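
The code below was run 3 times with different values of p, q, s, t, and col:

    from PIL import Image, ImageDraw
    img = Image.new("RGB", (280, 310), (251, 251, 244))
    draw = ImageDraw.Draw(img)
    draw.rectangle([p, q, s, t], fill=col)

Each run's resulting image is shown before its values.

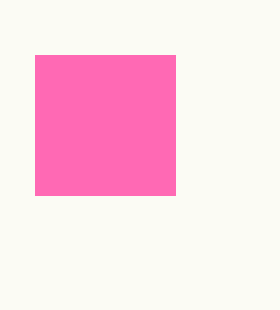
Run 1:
p = 35; q = 55; s = 175; t = 195; col = 'hotpink'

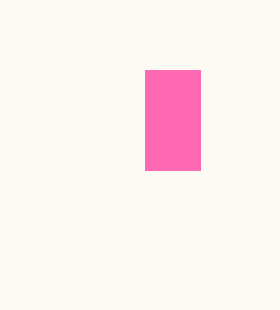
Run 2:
p = 145, q = 70, s = 200, t = 170, col = 'hotpink'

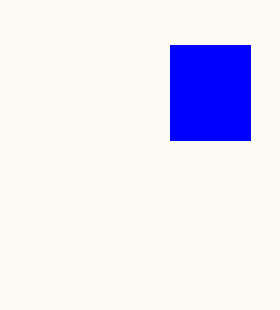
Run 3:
p = 170, q = 45, s = 250, t = 140, col = 'blue'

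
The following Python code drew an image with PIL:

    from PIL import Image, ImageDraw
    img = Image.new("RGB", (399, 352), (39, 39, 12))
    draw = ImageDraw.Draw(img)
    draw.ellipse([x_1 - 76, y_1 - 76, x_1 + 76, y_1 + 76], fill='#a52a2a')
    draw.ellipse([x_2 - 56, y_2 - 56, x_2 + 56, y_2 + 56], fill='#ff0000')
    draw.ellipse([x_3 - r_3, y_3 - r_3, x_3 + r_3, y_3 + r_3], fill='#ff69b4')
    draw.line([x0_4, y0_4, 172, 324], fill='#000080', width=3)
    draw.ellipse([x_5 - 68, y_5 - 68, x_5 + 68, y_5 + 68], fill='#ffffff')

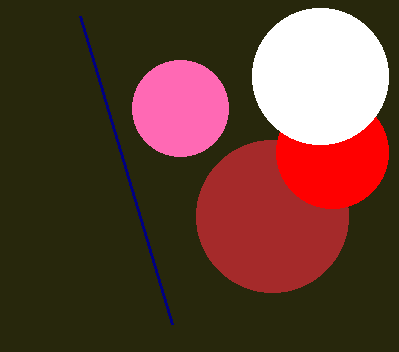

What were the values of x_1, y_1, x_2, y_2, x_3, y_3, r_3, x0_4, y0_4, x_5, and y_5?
x_1 = 272
y_1 = 216
x_2 = 332
y_2 = 152
x_3 = 180
y_3 = 108
r_3 = 48
x0_4 = 80
y0_4 = 16
x_5 = 320
y_5 = 76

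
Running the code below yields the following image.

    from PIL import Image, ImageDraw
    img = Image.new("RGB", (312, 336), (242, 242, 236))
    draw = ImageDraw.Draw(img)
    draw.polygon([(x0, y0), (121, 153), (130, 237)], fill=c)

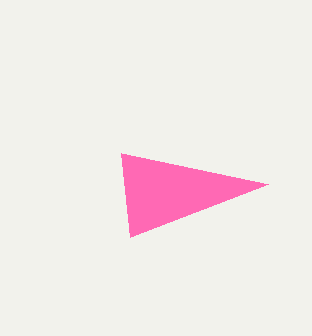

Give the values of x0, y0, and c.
x0 = 268; y0 = 184; c = 'hotpink'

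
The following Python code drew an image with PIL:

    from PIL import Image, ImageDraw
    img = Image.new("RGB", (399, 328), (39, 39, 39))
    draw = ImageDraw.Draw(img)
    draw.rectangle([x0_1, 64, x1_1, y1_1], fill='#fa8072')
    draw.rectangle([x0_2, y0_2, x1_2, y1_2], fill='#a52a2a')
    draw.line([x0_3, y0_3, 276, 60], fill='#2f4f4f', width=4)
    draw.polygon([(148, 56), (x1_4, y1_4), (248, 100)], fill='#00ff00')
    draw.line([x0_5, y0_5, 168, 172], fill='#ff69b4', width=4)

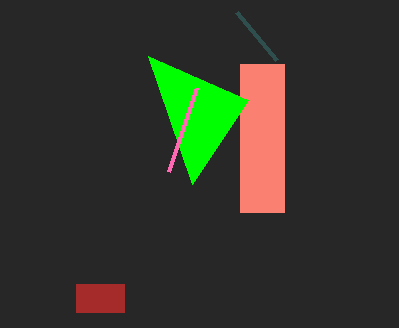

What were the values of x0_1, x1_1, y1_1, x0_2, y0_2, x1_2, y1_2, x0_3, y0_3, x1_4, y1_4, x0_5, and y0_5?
x0_1 = 240
x1_1 = 284
y1_1 = 212
x0_2 = 76
y0_2 = 284
x1_2 = 124
y1_2 = 312
x0_3 = 236
y0_3 = 12
x1_4 = 192
y1_4 = 184
x0_5 = 196
y0_5 = 88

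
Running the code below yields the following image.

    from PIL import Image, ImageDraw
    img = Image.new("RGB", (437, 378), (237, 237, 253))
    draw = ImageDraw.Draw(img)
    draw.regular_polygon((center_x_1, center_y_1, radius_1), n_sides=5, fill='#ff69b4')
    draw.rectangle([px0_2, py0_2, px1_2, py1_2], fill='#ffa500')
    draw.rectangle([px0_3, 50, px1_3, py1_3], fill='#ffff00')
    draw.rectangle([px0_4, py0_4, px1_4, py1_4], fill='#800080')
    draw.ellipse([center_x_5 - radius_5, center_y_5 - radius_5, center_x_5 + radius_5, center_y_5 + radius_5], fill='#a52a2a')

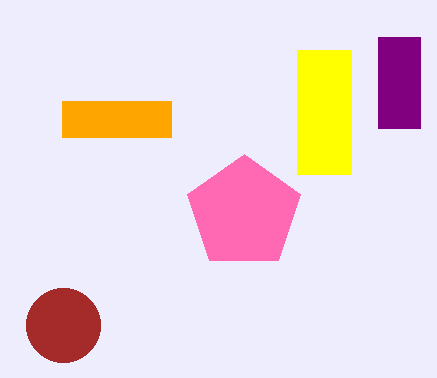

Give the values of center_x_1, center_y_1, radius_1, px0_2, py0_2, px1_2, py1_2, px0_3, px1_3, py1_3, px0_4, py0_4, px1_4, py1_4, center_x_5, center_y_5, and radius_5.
center_x_1 = 244
center_y_1 = 213
radius_1 = 59
px0_2 = 62
py0_2 = 101
px1_2 = 171
py1_2 = 137
px0_3 = 297
px1_3 = 351
py1_3 = 174
px0_4 = 378
py0_4 = 37
px1_4 = 420
py1_4 = 128
center_x_5 = 63
center_y_5 = 325
radius_5 = 37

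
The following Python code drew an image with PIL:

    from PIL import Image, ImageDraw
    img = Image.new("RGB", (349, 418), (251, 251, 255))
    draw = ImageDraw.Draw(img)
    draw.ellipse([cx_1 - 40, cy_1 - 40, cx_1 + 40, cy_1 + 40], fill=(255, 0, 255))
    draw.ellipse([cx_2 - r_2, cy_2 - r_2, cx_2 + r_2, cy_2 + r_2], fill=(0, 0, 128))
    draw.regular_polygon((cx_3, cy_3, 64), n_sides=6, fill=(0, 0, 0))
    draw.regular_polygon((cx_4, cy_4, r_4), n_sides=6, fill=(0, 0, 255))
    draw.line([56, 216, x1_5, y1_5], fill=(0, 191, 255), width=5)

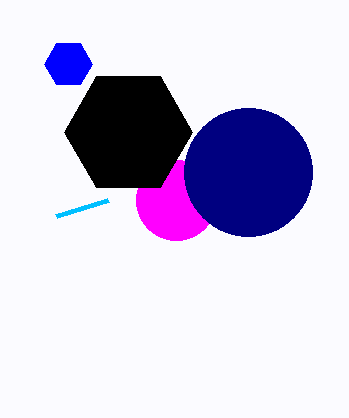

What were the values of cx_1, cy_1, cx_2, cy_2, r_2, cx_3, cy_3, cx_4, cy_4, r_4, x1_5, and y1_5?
cx_1 = 176, cy_1 = 200, cx_2 = 248, cy_2 = 172, r_2 = 64, cx_3 = 128, cy_3 = 132, cx_4 = 68, cy_4 = 64, r_4 = 24, x1_5 = 108, y1_5 = 200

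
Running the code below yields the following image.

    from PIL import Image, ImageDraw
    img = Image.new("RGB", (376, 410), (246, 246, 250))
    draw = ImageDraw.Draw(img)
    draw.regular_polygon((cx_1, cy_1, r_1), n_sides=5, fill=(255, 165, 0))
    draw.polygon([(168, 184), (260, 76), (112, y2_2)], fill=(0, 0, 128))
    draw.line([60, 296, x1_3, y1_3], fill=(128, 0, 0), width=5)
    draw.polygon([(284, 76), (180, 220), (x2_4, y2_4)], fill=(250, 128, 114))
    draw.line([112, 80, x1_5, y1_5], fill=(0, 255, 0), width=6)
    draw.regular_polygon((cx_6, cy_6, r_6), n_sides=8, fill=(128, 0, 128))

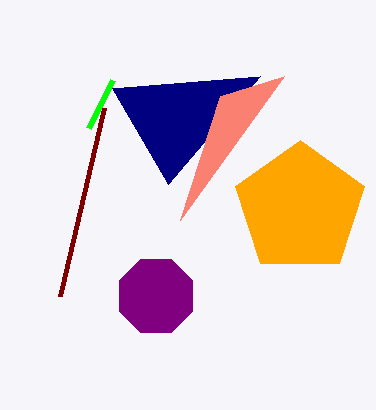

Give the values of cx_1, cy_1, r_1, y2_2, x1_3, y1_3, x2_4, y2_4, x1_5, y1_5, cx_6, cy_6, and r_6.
cx_1 = 300
cy_1 = 208
r_1 = 68
y2_2 = 88
x1_3 = 104
y1_3 = 108
x2_4 = 220
y2_4 = 96
x1_5 = 88
y1_5 = 128
cx_6 = 156
cy_6 = 296
r_6 = 40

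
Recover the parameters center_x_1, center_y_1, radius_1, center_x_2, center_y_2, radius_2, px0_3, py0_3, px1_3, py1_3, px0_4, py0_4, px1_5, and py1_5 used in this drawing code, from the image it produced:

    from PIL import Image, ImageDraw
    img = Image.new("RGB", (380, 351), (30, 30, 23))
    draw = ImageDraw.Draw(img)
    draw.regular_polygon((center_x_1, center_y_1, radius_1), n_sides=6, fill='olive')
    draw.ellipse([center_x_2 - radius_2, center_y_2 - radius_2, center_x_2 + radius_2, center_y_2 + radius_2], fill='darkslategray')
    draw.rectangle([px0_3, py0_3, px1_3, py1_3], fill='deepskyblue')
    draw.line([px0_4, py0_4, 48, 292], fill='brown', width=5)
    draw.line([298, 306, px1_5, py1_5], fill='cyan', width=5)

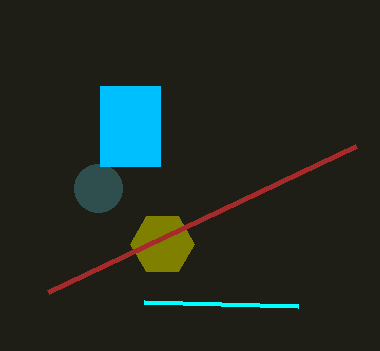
center_x_1 = 162
center_y_1 = 244
radius_1 = 32
center_x_2 = 98
center_y_2 = 188
radius_2 = 24
px0_3 = 100
py0_3 = 86
px1_3 = 160
py1_3 = 166
px0_4 = 356
py0_4 = 146
px1_5 = 144
py1_5 = 302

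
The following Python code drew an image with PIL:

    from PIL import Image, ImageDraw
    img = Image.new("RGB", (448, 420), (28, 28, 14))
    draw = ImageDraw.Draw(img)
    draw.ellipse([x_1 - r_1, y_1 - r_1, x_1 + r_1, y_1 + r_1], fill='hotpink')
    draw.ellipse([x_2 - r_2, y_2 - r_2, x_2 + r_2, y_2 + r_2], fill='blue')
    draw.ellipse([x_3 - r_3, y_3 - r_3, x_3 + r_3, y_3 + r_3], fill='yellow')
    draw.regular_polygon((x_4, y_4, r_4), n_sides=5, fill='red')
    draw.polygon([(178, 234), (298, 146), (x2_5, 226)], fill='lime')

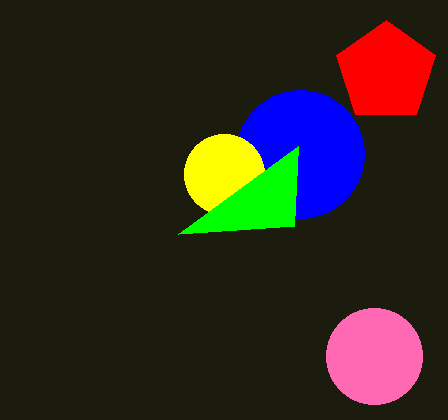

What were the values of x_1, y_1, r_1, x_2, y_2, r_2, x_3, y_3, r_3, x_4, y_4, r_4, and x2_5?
x_1 = 374, y_1 = 356, r_1 = 48, x_2 = 300, y_2 = 154, r_2 = 64, x_3 = 224, y_3 = 174, r_3 = 40, x_4 = 386, y_4 = 72, r_4 = 52, x2_5 = 294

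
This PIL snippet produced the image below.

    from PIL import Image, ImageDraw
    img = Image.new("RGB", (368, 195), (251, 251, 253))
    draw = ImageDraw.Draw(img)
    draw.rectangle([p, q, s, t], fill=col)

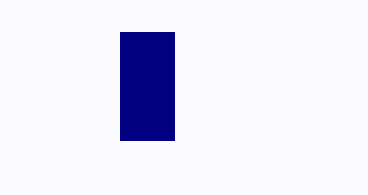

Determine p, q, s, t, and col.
p = 120
q = 32
s = 174
t = 140
col = 'navy'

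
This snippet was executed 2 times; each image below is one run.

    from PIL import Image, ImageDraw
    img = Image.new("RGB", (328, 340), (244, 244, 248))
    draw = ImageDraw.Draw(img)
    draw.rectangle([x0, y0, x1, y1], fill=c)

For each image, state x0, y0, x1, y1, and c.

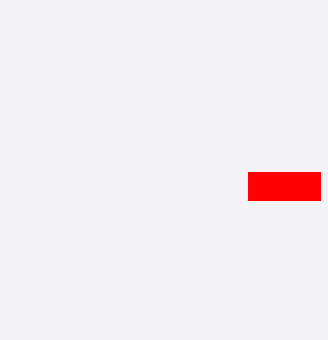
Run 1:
x0 = 248; y0 = 172; x1 = 320; y1 = 200; c = 'red'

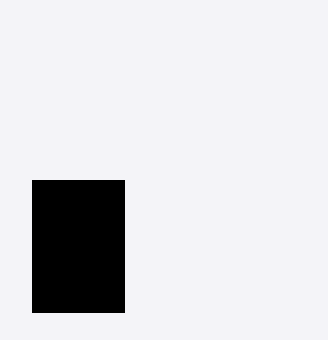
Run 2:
x0 = 32; y0 = 180; x1 = 124; y1 = 312; c = 'black'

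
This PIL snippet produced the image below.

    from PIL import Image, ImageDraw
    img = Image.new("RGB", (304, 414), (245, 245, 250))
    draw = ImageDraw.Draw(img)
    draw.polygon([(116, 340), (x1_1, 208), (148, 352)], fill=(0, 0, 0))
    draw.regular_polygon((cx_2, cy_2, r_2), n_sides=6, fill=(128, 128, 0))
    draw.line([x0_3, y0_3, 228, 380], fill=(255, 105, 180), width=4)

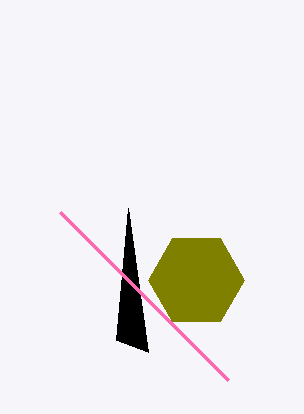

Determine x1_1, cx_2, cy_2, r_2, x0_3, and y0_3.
x1_1 = 128
cx_2 = 196
cy_2 = 280
r_2 = 48
x0_3 = 60
y0_3 = 212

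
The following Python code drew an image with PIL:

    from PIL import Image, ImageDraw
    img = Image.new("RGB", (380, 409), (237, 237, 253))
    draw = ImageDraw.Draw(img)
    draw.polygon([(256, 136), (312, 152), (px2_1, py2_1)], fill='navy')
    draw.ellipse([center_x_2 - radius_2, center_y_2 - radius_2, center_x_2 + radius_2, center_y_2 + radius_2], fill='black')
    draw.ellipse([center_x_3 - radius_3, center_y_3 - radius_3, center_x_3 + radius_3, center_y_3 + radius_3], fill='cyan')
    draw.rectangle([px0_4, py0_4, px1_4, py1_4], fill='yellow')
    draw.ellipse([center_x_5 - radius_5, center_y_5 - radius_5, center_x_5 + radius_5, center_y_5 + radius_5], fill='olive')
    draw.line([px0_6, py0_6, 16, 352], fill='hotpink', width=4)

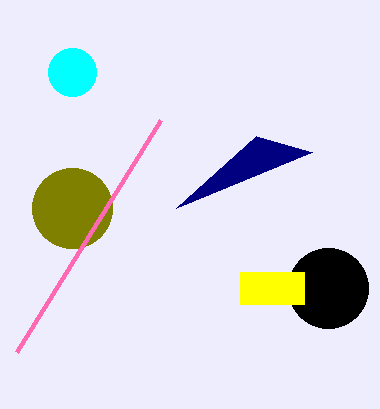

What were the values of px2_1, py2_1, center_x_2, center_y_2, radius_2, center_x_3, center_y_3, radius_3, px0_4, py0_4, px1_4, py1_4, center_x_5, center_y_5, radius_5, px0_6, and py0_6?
px2_1 = 176
py2_1 = 208
center_x_2 = 328
center_y_2 = 288
radius_2 = 40
center_x_3 = 72
center_y_3 = 72
radius_3 = 24
px0_4 = 240
py0_4 = 272
px1_4 = 304
py1_4 = 304
center_x_5 = 72
center_y_5 = 208
radius_5 = 40
px0_6 = 160
py0_6 = 120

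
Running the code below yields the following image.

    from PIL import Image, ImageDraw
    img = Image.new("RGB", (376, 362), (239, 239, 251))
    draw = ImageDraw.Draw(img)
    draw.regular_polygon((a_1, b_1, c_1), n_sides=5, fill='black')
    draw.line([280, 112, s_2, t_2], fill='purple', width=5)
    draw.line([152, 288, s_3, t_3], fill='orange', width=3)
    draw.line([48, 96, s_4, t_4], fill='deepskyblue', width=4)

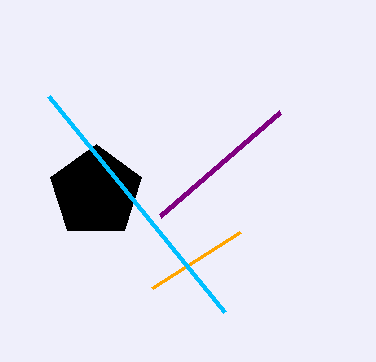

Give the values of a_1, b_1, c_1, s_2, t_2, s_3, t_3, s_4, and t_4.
a_1 = 96; b_1 = 192; c_1 = 48; s_2 = 160; t_2 = 216; s_3 = 240; t_3 = 232; s_4 = 224; t_4 = 312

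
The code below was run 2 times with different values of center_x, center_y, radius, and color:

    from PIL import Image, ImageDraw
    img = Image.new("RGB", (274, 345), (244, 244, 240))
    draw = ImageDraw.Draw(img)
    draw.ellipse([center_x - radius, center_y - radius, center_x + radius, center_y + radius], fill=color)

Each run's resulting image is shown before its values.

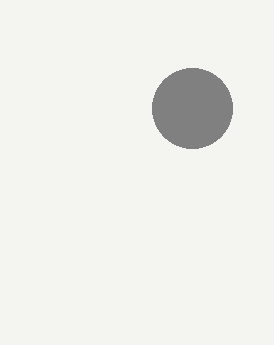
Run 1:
center_x = 192; center_y = 108; radius = 40; color = 'gray'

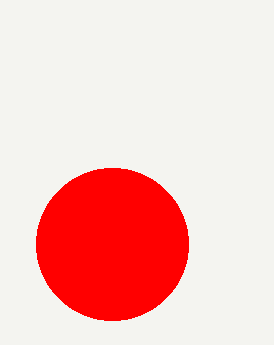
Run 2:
center_x = 112
center_y = 244
radius = 76
color = 'red'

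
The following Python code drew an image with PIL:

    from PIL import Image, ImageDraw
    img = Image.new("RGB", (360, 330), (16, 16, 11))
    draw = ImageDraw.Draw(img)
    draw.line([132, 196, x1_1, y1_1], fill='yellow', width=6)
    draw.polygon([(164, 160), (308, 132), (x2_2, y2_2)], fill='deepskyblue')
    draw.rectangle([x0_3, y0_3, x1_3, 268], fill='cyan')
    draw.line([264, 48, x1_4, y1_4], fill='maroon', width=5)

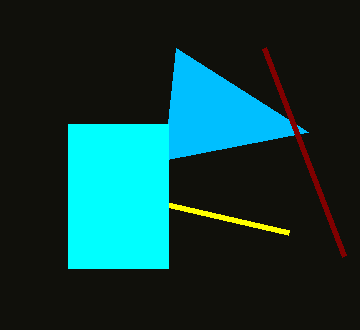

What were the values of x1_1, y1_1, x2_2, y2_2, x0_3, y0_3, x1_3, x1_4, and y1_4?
x1_1 = 288
y1_1 = 232
x2_2 = 176
y2_2 = 48
x0_3 = 68
y0_3 = 124
x1_3 = 168
x1_4 = 344
y1_4 = 256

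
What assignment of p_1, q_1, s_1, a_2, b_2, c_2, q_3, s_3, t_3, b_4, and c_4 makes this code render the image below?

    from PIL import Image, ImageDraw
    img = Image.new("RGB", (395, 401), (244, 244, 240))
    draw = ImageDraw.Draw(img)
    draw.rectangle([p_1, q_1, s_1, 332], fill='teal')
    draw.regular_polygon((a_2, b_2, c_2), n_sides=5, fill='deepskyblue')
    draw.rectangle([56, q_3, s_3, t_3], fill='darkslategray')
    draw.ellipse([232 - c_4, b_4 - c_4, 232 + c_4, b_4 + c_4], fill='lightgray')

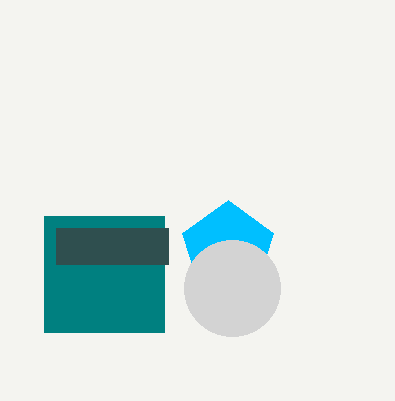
p_1 = 44, q_1 = 216, s_1 = 164, a_2 = 228, b_2 = 248, c_2 = 48, q_3 = 228, s_3 = 168, t_3 = 264, b_4 = 288, c_4 = 48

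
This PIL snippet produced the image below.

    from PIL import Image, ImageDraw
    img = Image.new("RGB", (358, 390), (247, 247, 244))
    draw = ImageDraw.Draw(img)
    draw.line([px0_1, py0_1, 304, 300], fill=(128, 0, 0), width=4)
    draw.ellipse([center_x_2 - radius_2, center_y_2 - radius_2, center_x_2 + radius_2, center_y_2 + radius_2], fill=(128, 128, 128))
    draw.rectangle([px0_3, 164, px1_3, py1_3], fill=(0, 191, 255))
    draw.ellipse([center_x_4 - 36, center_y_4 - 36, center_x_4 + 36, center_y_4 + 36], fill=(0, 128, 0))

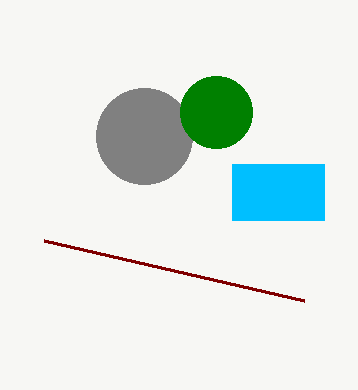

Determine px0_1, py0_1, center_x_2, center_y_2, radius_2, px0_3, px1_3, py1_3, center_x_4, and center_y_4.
px0_1 = 44, py0_1 = 240, center_x_2 = 144, center_y_2 = 136, radius_2 = 48, px0_3 = 232, px1_3 = 324, py1_3 = 220, center_x_4 = 216, center_y_4 = 112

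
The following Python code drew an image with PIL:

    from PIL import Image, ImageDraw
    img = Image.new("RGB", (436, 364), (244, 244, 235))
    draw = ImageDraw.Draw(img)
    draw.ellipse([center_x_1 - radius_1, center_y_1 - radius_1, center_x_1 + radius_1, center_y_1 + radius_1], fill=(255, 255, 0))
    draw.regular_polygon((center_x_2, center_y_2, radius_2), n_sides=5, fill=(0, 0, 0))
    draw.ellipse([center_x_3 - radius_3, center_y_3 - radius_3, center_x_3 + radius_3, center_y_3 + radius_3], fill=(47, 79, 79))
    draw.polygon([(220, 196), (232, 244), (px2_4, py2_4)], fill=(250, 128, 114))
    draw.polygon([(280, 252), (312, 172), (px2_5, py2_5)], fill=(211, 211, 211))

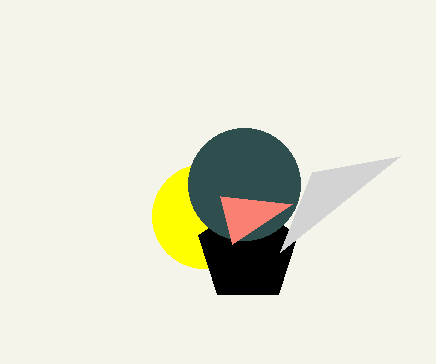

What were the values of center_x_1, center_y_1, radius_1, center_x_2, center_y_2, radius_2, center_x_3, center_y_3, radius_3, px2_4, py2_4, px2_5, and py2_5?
center_x_1 = 204; center_y_1 = 216; radius_1 = 52; center_x_2 = 248; center_y_2 = 252; radius_2 = 52; center_x_3 = 244; center_y_3 = 184; radius_3 = 56; px2_4 = 292; py2_4 = 204; px2_5 = 400; py2_5 = 156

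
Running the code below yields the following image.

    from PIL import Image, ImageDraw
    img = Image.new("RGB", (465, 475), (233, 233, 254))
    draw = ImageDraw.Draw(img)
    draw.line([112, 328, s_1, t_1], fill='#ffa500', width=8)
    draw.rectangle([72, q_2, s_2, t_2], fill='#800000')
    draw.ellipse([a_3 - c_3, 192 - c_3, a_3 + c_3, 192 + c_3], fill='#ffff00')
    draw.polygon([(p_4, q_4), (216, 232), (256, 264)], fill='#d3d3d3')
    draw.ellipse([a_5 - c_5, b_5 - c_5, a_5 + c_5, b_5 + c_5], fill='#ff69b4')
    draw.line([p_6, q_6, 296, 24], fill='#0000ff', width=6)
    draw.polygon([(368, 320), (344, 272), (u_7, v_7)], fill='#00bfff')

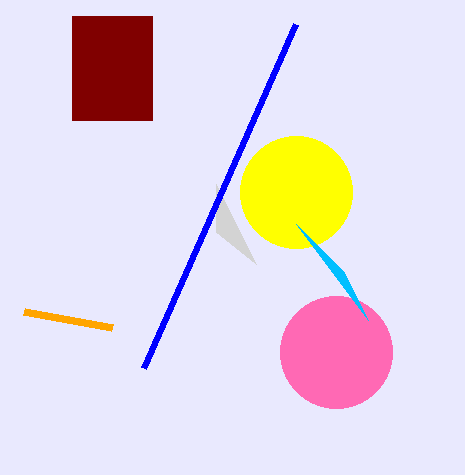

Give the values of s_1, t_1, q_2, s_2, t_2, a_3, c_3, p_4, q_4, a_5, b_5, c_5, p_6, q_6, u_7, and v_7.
s_1 = 24; t_1 = 312; q_2 = 16; s_2 = 152; t_2 = 120; a_3 = 296; c_3 = 56; p_4 = 216; q_4 = 184; a_5 = 336; b_5 = 352; c_5 = 56; p_6 = 144; q_6 = 368; u_7 = 296; v_7 = 224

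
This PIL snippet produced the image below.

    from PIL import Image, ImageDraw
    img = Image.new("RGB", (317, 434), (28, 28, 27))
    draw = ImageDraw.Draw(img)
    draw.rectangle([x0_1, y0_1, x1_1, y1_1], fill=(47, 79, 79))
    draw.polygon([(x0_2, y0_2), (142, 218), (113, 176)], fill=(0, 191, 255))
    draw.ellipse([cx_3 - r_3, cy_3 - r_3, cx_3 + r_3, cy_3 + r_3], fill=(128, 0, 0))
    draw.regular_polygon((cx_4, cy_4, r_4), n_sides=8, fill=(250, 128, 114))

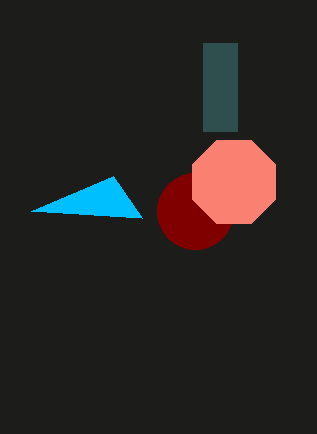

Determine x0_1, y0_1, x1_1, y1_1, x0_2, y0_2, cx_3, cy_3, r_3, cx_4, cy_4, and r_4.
x0_1 = 203; y0_1 = 43; x1_1 = 237; y1_1 = 131; x0_2 = 31; y0_2 = 211; cx_3 = 195; cy_3 = 211; r_3 = 38; cx_4 = 234; cy_4 = 182; r_4 = 45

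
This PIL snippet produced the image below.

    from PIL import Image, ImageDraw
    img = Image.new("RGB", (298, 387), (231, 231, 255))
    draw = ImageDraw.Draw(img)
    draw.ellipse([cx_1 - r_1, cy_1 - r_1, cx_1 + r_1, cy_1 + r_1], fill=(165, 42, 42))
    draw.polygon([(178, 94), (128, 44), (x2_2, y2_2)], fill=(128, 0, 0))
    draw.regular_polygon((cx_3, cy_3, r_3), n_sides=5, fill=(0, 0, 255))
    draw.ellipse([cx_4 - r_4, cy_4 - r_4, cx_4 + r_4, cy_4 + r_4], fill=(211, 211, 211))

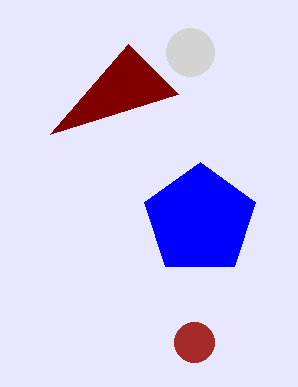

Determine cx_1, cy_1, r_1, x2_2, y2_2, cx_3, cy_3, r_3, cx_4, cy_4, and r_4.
cx_1 = 194, cy_1 = 342, r_1 = 20, x2_2 = 50, y2_2 = 134, cx_3 = 200, cy_3 = 220, r_3 = 58, cx_4 = 190, cy_4 = 52, r_4 = 24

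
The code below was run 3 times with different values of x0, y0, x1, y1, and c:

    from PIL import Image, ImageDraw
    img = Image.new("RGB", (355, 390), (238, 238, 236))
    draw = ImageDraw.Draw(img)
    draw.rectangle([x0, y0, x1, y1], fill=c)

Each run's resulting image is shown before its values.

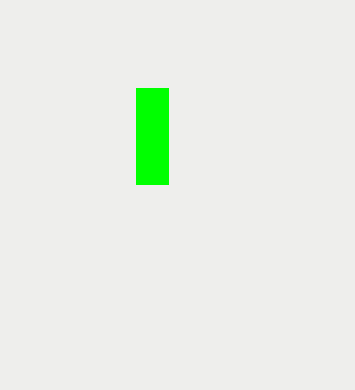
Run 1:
x0 = 136; y0 = 88; x1 = 168; y1 = 184; c = 'lime'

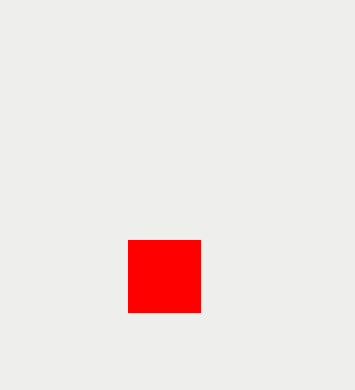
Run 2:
x0 = 128, y0 = 240, x1 = 200, y1 = 312, c = 'red'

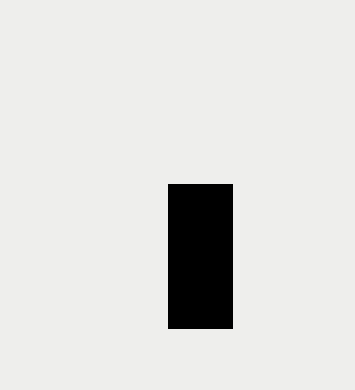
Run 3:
x0 = 168, y0 = 184, x1 = 232, y1 = 328, c = 'black'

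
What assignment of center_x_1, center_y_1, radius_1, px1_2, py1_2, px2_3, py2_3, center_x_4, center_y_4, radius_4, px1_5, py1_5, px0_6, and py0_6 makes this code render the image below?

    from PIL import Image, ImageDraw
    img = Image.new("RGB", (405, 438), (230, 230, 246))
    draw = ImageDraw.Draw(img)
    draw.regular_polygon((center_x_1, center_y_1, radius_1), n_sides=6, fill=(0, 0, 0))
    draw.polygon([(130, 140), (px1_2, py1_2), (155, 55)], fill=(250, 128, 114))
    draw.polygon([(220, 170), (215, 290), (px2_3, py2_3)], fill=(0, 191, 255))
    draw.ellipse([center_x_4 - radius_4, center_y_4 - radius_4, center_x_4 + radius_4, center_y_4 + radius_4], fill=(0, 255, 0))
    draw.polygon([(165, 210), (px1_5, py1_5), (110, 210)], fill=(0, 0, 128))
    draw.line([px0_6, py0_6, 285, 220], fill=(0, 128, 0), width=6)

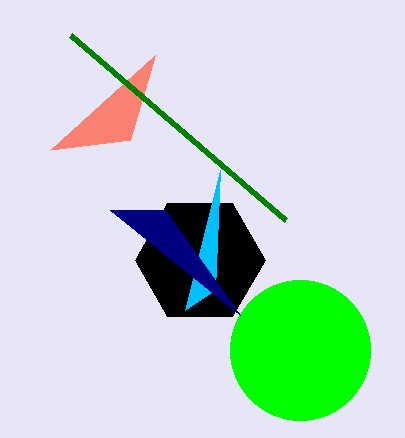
center_x_1 = 200, center_y_1 = 260, radius_1 = 65, px1_2 = 50, py1_2 = 150, px2_3 = 185, py2_3 = 310, center_x_4 = 300, center_y_4 = 350, radius_4 = 70, px1_5 = 240, py1_5 = 315, px0_6 = 70, py0_6 = 35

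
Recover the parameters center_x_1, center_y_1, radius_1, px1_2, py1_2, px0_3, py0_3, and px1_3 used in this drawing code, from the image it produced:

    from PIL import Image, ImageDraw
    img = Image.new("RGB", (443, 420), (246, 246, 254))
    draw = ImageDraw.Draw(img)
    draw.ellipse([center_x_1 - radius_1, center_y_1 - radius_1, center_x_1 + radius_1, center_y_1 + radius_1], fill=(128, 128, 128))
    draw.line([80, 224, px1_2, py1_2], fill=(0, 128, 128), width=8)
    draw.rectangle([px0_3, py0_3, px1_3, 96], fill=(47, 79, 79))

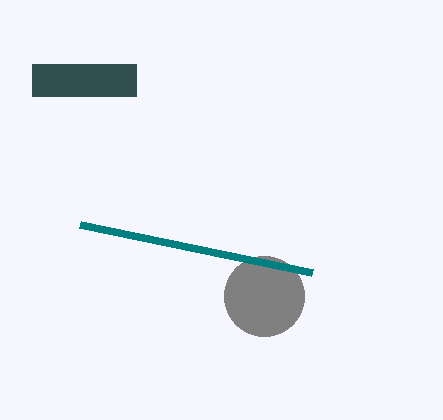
center_x_1 = 264; center_y_1 = 296; radius_1 = 40; px1_2 = 312; py1_2 = 272; px0_3 = 32; py0_3 = 64; px1_3 = 136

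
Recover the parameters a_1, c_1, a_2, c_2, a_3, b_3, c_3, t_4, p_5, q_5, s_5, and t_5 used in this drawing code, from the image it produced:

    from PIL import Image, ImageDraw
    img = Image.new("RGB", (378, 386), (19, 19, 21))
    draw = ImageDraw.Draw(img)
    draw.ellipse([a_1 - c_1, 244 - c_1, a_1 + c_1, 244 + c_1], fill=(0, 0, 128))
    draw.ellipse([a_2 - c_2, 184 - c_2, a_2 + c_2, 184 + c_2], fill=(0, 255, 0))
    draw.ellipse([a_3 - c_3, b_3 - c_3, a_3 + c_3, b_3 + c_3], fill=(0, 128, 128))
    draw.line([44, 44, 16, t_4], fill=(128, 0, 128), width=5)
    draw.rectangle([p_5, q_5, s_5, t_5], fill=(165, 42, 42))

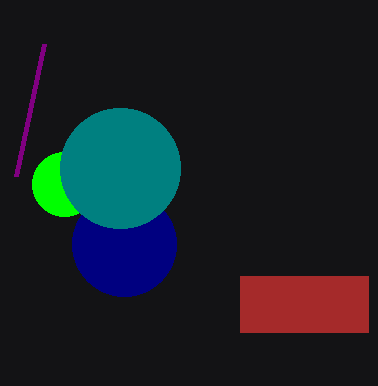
a_1 = 124, c_1 = 52, a_2 = 64, c_2 = 32, a_3 = 120, b_3 = 168, c_3 = 60, t_4 = 176, p_5 = 240, q_5 = 276, s_5 = 368, t_5 = 332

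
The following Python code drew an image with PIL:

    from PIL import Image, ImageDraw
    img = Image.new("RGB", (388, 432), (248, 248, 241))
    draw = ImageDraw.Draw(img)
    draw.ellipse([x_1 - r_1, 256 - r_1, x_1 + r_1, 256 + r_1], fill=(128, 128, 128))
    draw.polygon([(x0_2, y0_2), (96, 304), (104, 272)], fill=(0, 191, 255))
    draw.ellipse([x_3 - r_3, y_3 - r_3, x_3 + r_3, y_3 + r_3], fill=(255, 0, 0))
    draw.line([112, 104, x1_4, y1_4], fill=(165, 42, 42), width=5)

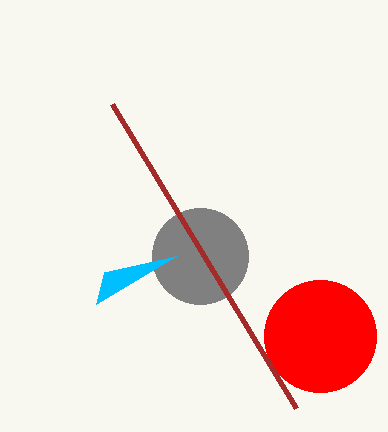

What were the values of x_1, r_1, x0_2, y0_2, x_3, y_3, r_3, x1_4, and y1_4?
x_1 = 200; r_1 = 48; x0_2 = 176; y0_2 = 256; x_3 = 320; y_3 = 336; r_3 = 56; x1_4 = 296; y1_4 = 408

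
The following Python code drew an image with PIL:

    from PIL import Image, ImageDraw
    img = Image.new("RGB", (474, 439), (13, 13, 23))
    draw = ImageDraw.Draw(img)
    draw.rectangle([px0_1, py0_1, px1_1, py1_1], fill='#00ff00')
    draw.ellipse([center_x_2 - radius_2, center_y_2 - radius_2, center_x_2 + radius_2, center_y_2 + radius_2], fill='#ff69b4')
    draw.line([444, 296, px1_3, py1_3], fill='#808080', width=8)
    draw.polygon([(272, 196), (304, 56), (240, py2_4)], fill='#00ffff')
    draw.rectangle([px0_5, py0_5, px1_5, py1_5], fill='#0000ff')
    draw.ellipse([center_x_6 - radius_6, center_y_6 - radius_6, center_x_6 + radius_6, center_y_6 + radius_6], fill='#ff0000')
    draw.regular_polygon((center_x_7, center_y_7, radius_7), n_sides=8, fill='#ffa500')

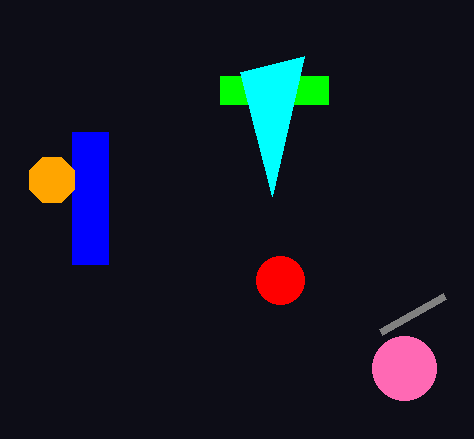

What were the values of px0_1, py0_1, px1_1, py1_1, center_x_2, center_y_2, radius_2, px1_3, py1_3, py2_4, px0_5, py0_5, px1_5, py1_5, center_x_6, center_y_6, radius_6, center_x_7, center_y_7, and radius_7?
px0_1 = 220
py0_1 = 76
px1_1 = 328
py1_1 = 104
center_x_2 = 404
center_y_2 = 368
radius_2 = 32
px1_3 = 380
py1_3 = 332
py2_4 = 72
px0_5 = 72
py0_5 = 132
px1_5 = 108
py1_5 = 264
center_x_6 = 280
center_y_6 = 280
radius_6 = 24
center_x_7 = 52
center_y_7 = 180
radius_7 = 24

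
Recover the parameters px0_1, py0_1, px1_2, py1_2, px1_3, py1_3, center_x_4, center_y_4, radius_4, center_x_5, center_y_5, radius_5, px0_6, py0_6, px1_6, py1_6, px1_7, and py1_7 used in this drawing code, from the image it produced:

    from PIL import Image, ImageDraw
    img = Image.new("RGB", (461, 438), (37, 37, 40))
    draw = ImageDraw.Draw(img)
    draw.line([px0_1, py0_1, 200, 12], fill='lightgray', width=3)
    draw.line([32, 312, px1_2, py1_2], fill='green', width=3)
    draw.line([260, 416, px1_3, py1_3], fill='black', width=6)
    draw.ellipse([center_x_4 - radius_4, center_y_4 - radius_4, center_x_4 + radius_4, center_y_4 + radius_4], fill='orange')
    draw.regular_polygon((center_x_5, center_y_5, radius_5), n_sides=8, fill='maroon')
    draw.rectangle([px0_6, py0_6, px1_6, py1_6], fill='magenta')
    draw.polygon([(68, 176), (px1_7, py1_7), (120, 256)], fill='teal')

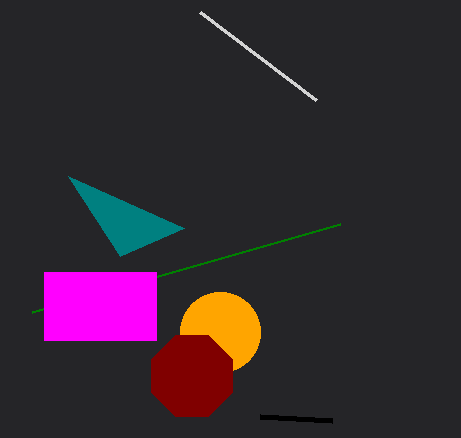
px0_1 = 316; py0_1 = 100; px1_2 = 340; py1_2 = 224; px1_3 = 332; py1_3 = 420; center_x_4 = 220; center_y_4 = 332; radius_4 = 40; center_x_5 = 192; center_y_5 = 376; radius_5 = 44; px0_6 = 44; py0_6 = 272; px1_6 = 156; py1_6 = 340; px1_7 = 184; py1_7 = 228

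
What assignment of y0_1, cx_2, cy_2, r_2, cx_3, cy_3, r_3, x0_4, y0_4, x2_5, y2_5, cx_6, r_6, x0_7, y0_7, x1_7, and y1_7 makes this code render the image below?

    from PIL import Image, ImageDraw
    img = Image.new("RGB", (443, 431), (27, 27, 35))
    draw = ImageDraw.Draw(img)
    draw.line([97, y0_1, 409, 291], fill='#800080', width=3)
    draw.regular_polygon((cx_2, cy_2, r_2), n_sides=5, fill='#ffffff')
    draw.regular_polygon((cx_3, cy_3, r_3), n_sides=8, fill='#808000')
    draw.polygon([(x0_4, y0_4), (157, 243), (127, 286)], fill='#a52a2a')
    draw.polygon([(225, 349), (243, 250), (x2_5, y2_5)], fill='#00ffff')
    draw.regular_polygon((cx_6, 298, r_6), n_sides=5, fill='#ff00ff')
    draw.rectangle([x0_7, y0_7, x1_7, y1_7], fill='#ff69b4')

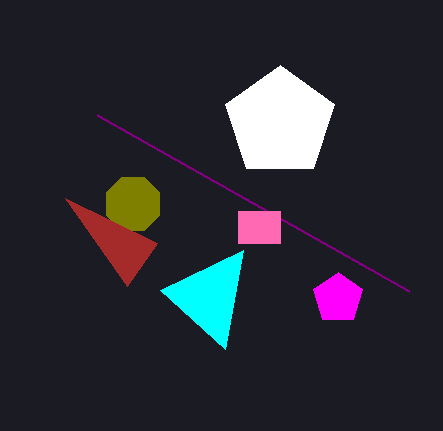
y0_1 = 115, cx_2 = 280, cy_2 = 122, r_2 = 57, cx_3 = 133, cy_3 = 204, r_3 = 29, x0_4 = 65, y0_4 = 198, x2_5 = 160, y2_5 = 290, cx_6 = 338, r_6 = 26, x0_7 = 238, y0_7 = 211, x1_7 = 280, y1_7 = 243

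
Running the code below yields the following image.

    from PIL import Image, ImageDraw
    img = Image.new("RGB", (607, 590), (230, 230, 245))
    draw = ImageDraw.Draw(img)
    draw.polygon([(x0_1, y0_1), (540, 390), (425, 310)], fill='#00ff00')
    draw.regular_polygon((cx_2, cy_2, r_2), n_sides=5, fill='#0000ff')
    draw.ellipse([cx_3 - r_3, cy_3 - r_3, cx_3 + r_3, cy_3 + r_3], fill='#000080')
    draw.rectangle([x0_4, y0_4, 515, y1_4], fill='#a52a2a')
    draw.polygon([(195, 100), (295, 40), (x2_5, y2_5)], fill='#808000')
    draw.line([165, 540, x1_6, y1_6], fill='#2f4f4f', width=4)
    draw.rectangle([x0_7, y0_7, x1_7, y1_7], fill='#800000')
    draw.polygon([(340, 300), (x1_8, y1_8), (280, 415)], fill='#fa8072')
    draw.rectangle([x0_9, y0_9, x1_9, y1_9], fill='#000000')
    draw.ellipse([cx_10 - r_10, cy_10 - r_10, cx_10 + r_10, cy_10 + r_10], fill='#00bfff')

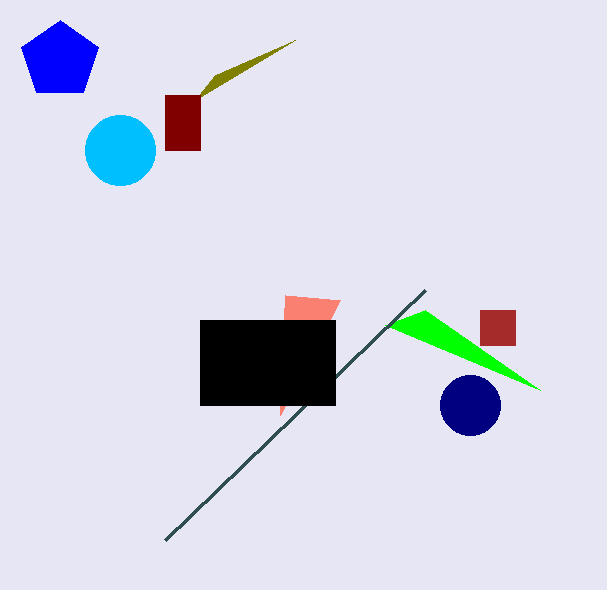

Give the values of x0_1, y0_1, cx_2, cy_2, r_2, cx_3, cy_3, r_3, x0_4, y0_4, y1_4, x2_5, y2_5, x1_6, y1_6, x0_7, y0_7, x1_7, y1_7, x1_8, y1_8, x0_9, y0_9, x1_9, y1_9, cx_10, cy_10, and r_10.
x0_1 = 385, y0_1 = 325, cx_2 = 60, cy_2 = 60, r_2 = 40, cx_3 = 470, cy_3 = 405, r_3 = 30, x0_4 = 480, y0_4 = 310, y1_4 = 345, x2_5 = 215, y2_5 = 75, x1_6 = 425, y1_6 = 290, x0_7 = 165, y0_7 = 95, x1_7 = 200, y1_7 = 150, x1_8 = 285, y1_8 = 295, x0_9 = 200, y0_9 = 320, x1_9 = 335, y1_9 = 405, cx_10 = 120, cy_10 = 150, r_10 = 35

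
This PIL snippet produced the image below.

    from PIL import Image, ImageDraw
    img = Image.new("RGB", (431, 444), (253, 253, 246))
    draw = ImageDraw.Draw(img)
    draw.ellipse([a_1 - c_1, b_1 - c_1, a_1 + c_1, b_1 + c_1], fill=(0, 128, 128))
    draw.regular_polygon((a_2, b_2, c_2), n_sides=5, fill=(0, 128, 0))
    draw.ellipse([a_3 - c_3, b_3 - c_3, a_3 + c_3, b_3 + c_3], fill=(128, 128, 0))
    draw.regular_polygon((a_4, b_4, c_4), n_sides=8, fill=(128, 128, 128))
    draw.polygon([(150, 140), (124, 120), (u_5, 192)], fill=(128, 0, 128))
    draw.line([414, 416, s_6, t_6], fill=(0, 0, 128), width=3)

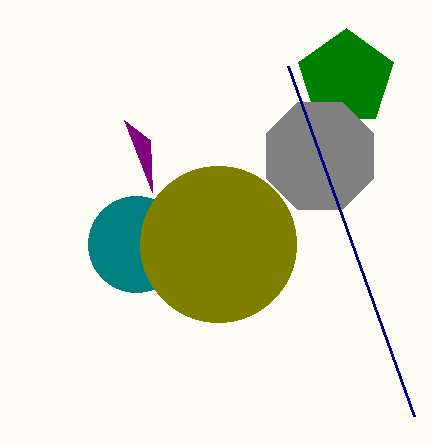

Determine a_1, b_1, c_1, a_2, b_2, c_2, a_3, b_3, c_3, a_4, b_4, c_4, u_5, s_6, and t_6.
a_1 = 136; b_1 = 244; c_1 = 48; a_2 = 346; b_2 = 78; c_2 = 50; a_3 = 218; b_3 = 244; c_3 = 78; a_4 = 320; b_4 = 156; c_4 = 58; u_5 = 152; s_6 = 288; t_6 = 66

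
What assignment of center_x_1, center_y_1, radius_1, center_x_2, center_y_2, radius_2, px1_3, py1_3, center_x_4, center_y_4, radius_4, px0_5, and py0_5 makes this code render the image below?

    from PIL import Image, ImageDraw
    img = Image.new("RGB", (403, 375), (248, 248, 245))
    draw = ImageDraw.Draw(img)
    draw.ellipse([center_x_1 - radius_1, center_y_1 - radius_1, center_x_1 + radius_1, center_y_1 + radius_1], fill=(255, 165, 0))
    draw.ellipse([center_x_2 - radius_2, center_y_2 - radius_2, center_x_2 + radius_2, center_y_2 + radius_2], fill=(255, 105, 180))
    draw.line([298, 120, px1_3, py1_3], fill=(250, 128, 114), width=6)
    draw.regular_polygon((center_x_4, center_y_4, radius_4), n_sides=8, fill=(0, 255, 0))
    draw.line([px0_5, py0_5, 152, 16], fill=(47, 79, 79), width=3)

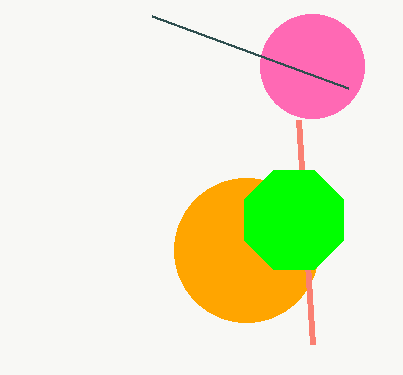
center_x_1 = 246
center_y_1 = 250
radius_1 = 72
center_x_2 = 312
center_y_2 = 66
radius_2 = 52
px1_3 = 312
py1_3 = 344
center_x_4 = 294
center_y_4 = 220
radius_4 = 54
px0_5 = 348
py0_5 = 88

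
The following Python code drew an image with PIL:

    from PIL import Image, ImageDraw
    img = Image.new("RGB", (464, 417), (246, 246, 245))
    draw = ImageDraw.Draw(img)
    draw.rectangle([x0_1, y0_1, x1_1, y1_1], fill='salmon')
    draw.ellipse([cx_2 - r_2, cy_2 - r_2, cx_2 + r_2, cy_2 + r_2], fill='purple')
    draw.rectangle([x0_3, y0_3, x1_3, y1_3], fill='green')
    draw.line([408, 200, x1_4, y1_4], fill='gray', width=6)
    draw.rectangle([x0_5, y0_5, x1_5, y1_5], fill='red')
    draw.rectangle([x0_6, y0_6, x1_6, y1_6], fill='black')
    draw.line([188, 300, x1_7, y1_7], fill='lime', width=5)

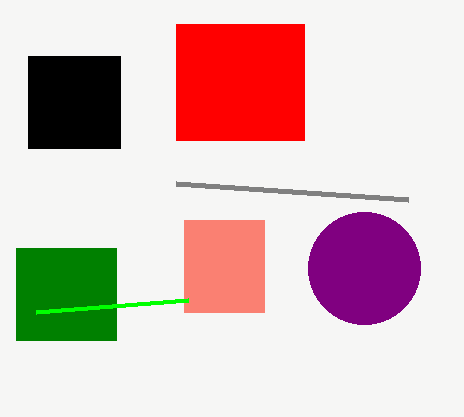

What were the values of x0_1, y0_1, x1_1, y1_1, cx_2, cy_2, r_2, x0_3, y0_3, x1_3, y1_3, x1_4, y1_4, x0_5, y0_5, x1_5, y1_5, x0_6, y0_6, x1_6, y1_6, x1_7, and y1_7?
x0_1 = 184, y0_1 = 220, x1_1 = 264, y1_1 = 312, cx_2 = 364, cy_2 = 268, r_2 = 56, x0_3 = 16, y0_3 = 248, x1_3 = 116, y1_3 = 340, x1_4 = 176, y1_4 = 184, x0_5 = 176, y0_5 = 24, x1_5 = 304, y1_5 = 140, x0_6 = 28, y0_6 = 56, x1_6 = 120, y1_6 = 148, x1_7 = 36, y1_7 = 312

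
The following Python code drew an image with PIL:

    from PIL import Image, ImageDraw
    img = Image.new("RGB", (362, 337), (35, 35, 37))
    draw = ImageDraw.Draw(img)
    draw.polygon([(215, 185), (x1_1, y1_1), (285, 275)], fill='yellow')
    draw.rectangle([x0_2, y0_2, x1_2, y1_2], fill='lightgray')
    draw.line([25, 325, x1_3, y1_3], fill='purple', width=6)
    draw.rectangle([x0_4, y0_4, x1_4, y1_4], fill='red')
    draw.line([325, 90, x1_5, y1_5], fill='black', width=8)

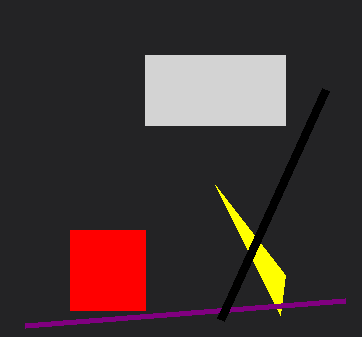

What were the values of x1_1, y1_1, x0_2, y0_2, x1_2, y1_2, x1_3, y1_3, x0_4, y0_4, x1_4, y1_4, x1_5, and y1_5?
x1_1 = 280, y1_1 = 315, x0_2 = 145, y0_2 = 55, x1_2 = 285, y1_2 = 125, x1_3 = 345, y1_3 = 300, x0_4 = 70, y0_4 = 230, x1_4 = 145, y1_4 = 310, x1_5 = 220, y1_5 = 320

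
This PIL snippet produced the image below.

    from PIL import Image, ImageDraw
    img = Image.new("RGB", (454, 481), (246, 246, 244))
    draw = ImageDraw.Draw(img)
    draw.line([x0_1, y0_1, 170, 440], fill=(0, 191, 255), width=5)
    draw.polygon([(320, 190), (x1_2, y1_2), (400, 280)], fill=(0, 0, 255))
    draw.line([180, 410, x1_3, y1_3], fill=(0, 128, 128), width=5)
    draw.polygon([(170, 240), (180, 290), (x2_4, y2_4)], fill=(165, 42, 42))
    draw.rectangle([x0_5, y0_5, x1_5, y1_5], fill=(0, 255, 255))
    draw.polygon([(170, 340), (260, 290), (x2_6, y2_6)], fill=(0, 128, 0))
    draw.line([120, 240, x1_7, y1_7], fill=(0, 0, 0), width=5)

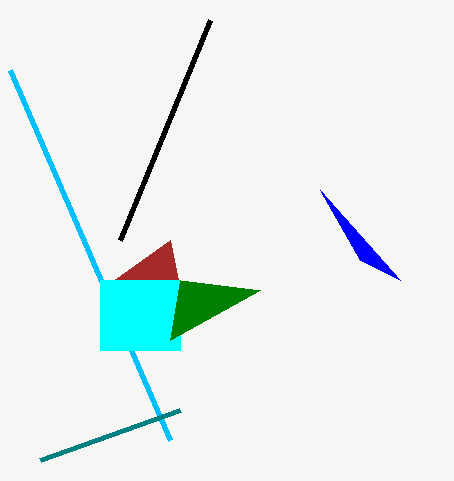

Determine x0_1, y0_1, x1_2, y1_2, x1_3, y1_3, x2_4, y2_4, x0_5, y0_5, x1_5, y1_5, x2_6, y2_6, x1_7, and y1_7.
x0_1 = 10, y0_1 = 70, x1_2 = 360, y1_2 = 260, x1_3 = 40, y1_3 = 460, x2_4 = 100, y2_4 = 290, x0_5 = 100, y0_5 = 280, x1_5 = 180, y1_5 = 350, x2_6 = 180, y2_6 = 280, x1_7 = 210, y1_7 = 20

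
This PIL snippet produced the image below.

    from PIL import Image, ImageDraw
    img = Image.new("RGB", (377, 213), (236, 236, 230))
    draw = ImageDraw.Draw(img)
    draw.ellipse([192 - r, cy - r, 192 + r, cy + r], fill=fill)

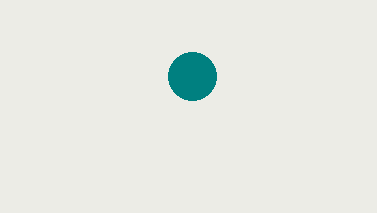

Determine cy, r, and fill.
cy = 76; r = 24; fill = 'teal'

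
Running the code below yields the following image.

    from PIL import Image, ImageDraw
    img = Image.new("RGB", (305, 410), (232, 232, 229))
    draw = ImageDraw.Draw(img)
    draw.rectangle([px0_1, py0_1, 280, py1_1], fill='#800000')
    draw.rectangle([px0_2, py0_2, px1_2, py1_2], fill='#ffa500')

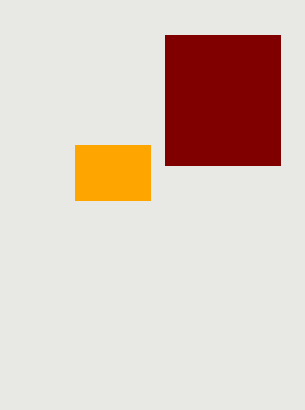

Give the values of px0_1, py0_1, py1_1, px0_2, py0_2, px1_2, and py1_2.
px0_1 = 165
py0_1 = 35
py1_1 = 165
px0_2 = 75
py0_2 = 145
px1_2 = 150
py1_2 = 200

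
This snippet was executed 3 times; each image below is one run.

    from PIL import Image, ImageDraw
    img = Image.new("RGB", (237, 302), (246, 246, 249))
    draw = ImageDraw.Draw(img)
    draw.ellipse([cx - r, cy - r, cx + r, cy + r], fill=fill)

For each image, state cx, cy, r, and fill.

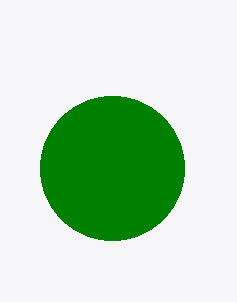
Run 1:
cx = 112; cy = 168; r = 72; fill = 'green'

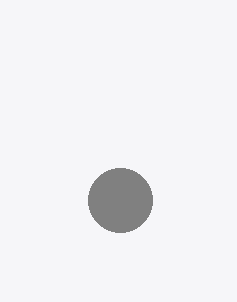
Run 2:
cx = 120; cy = 200; r = 32; fill = 'gray'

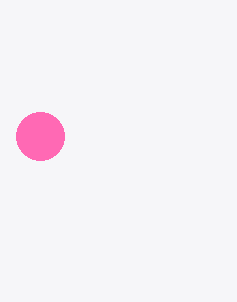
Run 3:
cx = 40; cy = 136; r = 24; fill = 'hotpink'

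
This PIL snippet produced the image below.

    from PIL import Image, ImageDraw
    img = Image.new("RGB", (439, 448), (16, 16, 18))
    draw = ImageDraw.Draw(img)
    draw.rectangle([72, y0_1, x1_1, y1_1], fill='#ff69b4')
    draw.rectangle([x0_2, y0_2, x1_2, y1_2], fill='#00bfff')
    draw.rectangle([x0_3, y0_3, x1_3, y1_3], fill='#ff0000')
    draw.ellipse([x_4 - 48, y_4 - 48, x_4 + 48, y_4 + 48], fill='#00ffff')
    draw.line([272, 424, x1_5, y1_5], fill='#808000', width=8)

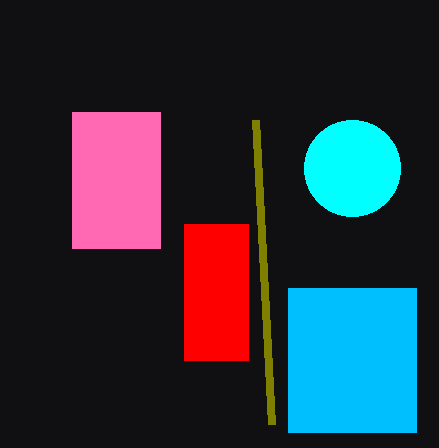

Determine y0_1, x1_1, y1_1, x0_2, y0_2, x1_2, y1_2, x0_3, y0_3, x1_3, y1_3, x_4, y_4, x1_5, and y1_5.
y0_1 = 112; x1_1 = 160; y1_1 = 248; x0_2 = 288; y0_2 = 288; x1_2 = 416; y1_2 = 432; x0_3 = 184; y0_3 = 224; x1_3 = 248; y1_3 = 360; x_4 = 352; y_4 = 168; x1_5 = 256; y1_5 = 120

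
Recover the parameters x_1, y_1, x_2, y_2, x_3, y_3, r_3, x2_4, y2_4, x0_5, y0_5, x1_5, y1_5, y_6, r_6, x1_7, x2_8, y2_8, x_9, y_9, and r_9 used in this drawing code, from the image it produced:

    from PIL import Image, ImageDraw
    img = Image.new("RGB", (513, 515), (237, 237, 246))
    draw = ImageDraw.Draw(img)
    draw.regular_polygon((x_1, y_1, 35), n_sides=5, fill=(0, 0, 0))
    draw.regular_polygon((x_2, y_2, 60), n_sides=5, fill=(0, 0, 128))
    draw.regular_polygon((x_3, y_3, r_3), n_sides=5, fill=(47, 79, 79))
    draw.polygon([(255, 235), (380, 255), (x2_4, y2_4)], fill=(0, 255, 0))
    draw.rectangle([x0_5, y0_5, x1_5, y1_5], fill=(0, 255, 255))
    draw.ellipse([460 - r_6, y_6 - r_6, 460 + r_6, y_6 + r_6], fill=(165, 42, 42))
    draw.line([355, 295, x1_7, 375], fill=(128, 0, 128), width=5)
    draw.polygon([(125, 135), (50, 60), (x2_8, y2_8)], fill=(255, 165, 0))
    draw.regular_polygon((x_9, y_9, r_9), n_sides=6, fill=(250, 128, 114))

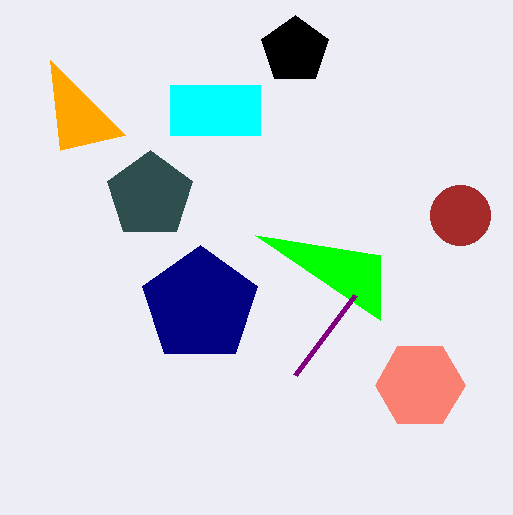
x_1 = 295; y_1 = 50; x_2 = 200; y_2 = 305; x_3 = 150; y_3 = 195; r_3 = 45; x2_4 = 380; y2_4 = 320; x0_5 = 170; y0_5 = 85; x1_5 = 260; y1_5 = 135; y_6 = 215; r_6 = 30; x1_7 = 295; x2_8 = 60; y2_8 = 150; x_9 = 420; y_9 = 385; r_9 = 45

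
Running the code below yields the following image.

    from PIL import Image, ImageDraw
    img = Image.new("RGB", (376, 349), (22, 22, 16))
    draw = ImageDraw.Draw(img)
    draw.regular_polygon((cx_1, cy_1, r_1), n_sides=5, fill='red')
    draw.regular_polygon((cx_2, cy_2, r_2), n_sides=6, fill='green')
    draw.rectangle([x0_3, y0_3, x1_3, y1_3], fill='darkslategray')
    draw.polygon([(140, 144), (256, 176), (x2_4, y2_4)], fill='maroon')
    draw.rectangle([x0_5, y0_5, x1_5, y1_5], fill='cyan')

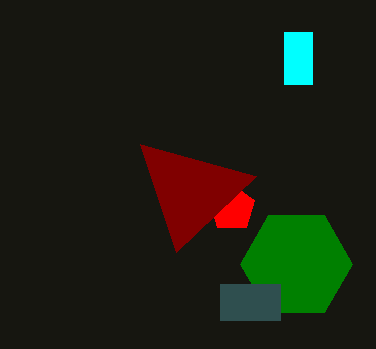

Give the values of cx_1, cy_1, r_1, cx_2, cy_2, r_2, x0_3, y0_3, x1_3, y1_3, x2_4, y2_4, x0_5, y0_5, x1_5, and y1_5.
cx_1 = 232; cy_1 = 208; r_1 = 24; cx_2 = 296; cy_2 = 264; r_2 = 56; x0_3 = 220; y0_3 = 284; x1_3 = 280; y1_3 = 320; x2_4 = 176; y2_4 = 252; x0_5 = 284; y0_5 = 32; x1_5 = 312; y1_5 = 84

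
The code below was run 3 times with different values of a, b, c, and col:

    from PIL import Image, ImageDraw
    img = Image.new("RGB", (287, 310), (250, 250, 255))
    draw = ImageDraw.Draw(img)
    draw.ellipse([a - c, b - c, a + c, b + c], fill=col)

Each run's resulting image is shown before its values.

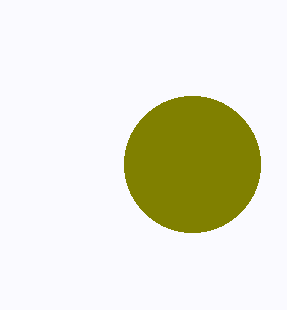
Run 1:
a = 192
b = 164
c = 68
col = 'olive'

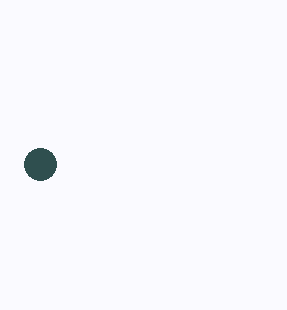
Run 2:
a = 40
b = 164
c = 16
col = 'darkslategray'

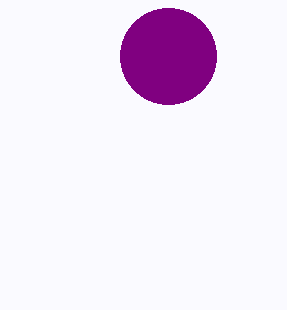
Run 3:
a = 168; b = 56; c = 48; col = 'purple'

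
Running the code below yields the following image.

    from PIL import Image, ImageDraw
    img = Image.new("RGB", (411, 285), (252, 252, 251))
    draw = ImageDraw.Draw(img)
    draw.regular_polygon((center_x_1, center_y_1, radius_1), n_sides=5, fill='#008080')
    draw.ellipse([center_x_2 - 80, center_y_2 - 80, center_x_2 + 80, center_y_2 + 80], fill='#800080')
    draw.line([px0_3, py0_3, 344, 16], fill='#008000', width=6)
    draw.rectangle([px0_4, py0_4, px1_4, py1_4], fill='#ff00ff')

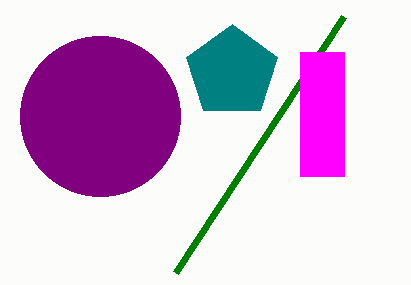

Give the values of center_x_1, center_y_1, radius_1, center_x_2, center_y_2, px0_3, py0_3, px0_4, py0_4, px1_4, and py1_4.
center_x_1 = 232, center_y_1 = 72, radius_1 = 48, center_x_2 = 100, center_y_2 = 116, px0_3 = 176, py0_3 = 272, px0_4 = 300, py0_4 = 52, px1_4 = 344, py1_4 = 176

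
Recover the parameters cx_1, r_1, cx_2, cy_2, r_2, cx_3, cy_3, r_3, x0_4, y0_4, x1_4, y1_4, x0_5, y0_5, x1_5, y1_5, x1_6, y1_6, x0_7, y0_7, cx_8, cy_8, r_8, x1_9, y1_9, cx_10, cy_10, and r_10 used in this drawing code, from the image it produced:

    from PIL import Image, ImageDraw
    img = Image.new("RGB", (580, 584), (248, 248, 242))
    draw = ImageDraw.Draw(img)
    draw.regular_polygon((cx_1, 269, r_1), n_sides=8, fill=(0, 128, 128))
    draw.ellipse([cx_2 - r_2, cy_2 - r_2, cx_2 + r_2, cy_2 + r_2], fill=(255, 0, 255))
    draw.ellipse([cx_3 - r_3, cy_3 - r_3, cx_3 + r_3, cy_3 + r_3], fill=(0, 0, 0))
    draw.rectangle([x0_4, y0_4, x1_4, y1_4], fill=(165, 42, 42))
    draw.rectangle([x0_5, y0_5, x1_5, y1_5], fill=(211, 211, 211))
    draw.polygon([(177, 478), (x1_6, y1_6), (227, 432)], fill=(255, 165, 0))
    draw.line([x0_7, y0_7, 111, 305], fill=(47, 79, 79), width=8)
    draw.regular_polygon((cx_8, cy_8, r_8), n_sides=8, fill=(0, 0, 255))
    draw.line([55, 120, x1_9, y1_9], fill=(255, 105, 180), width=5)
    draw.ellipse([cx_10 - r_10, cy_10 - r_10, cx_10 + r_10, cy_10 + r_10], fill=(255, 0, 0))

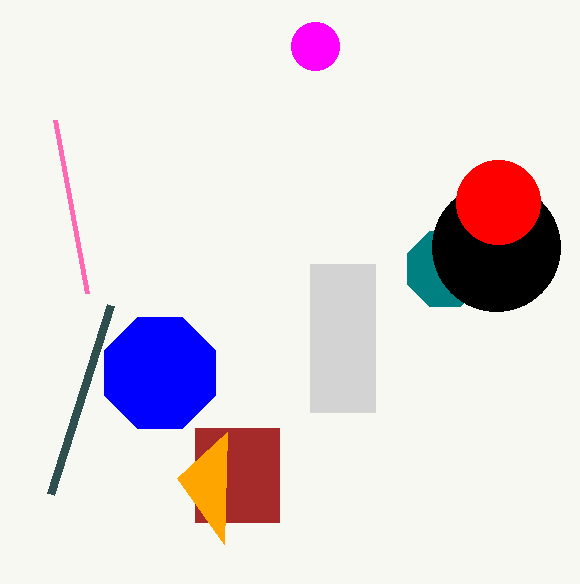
cx_1 = 445, r_1 = 41, cx_2 = 315, cy_2 = 46, r_2 = 24, cx_3 = 496, cy_3 = 247, r_3 = 64, x0_4 = 195, y0_4 = 428, x1_4 = 279, y1_4 = 522, x0_5 = 310, y0_5 = 264, x1_5 = 375, y1_5 = 412, x1_6 = 224, y1_6 = 544, x0_7 = 51, y0_7 = 494, cx_8 = 160, cy_8 = 373, r_8 = 60, x1_9 = 87, y1_9 = 293, cx_10 = 498, cy_10 = 202, r_10 = 42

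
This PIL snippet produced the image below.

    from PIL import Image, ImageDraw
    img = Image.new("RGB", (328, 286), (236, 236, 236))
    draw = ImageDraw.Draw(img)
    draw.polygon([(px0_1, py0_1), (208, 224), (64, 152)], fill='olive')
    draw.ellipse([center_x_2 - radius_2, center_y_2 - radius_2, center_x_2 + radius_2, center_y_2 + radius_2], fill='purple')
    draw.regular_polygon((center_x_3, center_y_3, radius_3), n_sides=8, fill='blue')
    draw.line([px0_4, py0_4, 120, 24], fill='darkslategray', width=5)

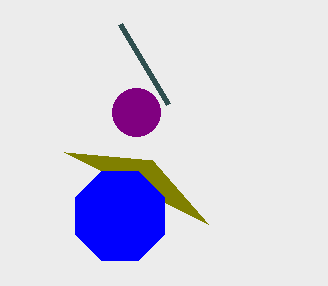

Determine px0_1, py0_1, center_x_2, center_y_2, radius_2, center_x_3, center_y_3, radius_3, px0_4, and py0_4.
px0_1 = 152, py0_1 = 160, center_x_2 = 136, center_y_2 = 112, radius_2 = 24, center_x_3 = 120, center_y_3 = 216, radius_3 = 48, px0_4 = 168, py0_4 = 104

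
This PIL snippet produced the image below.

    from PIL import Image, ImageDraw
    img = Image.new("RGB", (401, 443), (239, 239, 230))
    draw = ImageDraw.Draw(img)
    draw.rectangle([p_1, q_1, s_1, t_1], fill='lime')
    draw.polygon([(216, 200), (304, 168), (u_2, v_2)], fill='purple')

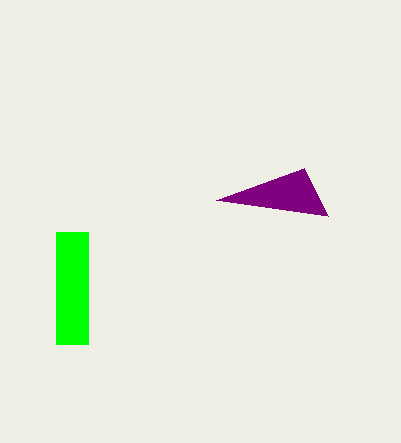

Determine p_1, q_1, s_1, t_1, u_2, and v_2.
p_1 = 56; q_1 = 232; s_1 = 88; t_1 = 344; u_2 = 328; v_2 = 216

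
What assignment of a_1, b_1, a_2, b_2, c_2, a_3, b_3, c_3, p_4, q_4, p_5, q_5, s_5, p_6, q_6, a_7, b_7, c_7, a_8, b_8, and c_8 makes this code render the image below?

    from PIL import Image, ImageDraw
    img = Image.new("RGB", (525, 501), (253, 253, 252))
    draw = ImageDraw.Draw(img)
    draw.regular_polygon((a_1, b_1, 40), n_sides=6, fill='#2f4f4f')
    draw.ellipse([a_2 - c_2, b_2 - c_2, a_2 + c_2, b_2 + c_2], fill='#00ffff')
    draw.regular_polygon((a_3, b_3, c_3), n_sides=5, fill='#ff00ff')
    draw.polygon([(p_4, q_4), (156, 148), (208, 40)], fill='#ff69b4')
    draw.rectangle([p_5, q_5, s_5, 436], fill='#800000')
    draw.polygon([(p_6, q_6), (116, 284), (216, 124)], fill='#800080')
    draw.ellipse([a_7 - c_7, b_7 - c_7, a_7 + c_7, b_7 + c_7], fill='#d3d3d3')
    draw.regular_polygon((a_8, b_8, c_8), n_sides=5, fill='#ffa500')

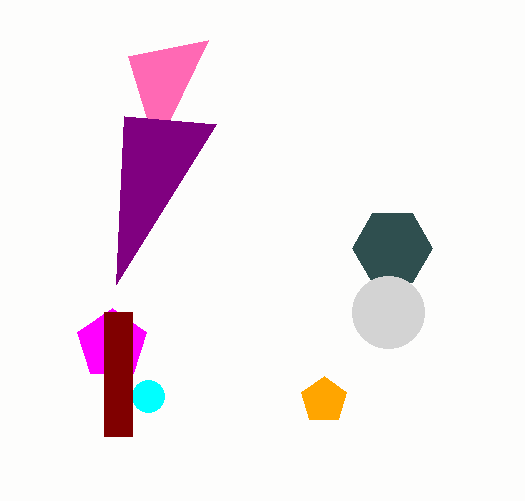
a_1 = 392; b_1 = 248; a_2 = 148; b_2 = 396; c_2 = 16; a_3 = 112; b_3 = 344; c_3 = 36; p_4 = 128; q_4 = 56; p_5 = 104; q_5 = 312; s_5 = 132; p_6 = 124; q_6 = 116; a_7 = 388; b_7 = 312; c_7 = 36; a_8 = 324; b_8 = 400; c_8 = 24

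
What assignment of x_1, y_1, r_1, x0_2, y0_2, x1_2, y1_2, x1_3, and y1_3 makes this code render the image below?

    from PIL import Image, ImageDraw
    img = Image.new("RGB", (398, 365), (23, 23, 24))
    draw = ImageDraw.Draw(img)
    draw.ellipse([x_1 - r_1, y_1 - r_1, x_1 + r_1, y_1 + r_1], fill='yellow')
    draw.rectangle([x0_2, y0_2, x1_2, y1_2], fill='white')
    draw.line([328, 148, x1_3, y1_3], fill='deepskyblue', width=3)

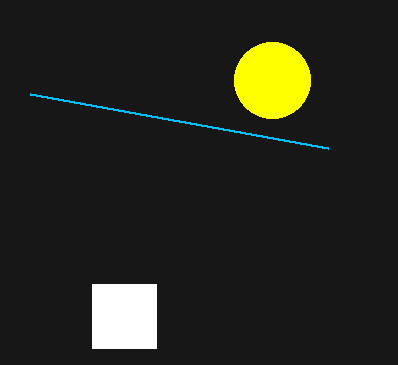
x_1 = 272; y_1 = 80; r_1 = 38; x0_2 = 92; y0_2 = 284; x1_2 = 156; y1_2 = 348; x1_3 = 30; y1_3 = 94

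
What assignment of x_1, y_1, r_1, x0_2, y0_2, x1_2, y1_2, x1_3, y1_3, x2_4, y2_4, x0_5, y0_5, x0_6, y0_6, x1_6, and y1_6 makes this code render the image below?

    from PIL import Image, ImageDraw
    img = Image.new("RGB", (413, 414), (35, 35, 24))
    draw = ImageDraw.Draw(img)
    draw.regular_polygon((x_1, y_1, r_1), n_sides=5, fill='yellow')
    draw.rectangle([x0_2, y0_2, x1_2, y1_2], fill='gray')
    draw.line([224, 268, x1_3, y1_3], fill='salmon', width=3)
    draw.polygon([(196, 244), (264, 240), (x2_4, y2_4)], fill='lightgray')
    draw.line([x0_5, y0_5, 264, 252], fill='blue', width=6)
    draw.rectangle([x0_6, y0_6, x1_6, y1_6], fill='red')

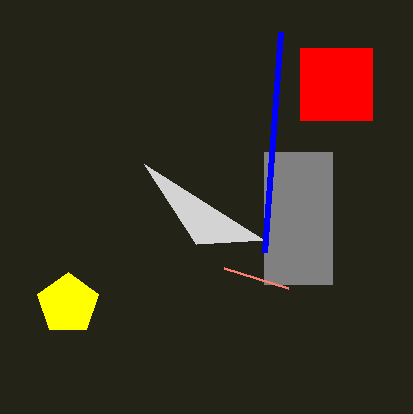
x_1 = 68
y_1 = 304
r_1 = 32
x0_2 = 264
y0_2 = 152
x1_2 = 332
y1_2 = 284
x1_3 = 288
y1_3 = 288
x2_4 = 144
y2_4 = 164
x0_5 = 280
y0_5 = 32
x0_6 = 300
y0_6 = 48
x1_6 = 372
y1_6 = 120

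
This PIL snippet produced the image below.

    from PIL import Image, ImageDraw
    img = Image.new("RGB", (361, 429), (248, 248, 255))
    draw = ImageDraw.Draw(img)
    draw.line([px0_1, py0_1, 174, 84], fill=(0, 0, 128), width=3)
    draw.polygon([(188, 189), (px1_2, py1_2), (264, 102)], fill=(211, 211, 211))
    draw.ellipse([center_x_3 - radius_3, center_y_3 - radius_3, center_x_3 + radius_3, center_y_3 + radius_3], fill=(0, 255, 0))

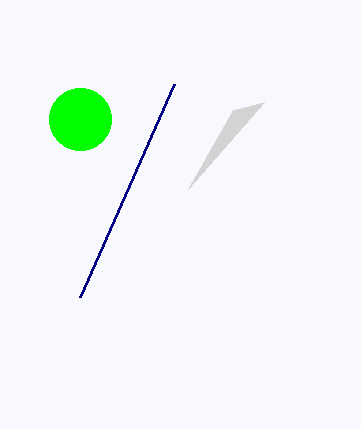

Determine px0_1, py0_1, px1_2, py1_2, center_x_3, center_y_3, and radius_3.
px0_1 = 80, py0_1 = 297, px1_2 = 233, py1_2 = 110, center_x_3 = 80, center_y_3 = 119, radius_3 = 31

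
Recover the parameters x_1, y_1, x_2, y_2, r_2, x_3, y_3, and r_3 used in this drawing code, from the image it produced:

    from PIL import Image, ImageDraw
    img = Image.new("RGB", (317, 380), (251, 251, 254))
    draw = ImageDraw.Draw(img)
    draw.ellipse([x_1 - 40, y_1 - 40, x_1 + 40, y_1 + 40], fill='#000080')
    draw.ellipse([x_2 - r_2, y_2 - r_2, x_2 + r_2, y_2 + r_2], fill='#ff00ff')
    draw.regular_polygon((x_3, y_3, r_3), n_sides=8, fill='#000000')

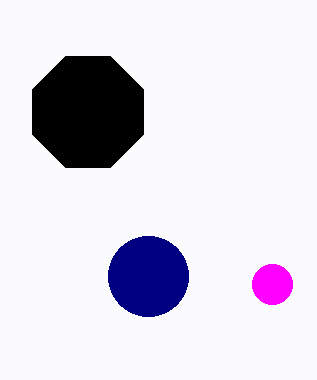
x_1 = 148, y_1 = 276, x_2 = 272, y_2 = 284, r_2 = 20, x_3 = 88, y_3 = 112, r_3 = 60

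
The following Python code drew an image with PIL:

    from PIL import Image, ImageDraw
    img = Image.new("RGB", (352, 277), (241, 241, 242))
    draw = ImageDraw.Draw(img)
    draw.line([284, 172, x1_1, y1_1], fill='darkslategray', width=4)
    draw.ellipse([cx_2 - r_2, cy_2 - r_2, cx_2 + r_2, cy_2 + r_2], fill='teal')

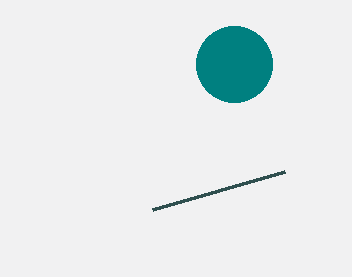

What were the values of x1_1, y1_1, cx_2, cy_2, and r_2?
x1_1 = 152
y1_1 = 210
cx_2 = 234
cy_2 = 64
r_2 = 38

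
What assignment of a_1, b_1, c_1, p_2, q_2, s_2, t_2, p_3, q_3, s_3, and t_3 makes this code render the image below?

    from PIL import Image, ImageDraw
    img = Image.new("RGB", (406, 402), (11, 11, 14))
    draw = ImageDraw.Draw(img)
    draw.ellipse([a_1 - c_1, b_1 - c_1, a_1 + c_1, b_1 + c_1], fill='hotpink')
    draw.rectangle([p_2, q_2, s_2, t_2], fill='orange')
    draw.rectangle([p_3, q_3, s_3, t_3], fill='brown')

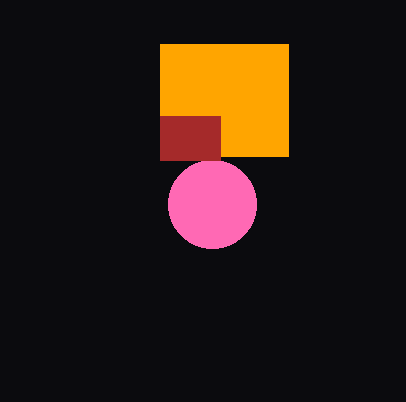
a_1 = 212
b_1 = 204
c_1 = 44
p_2 = 160
q_2 = 44
s_2 = 288
t_2 = 156
p_3 = 160
q_3 = 116
s_3 = 220
t_3 = 160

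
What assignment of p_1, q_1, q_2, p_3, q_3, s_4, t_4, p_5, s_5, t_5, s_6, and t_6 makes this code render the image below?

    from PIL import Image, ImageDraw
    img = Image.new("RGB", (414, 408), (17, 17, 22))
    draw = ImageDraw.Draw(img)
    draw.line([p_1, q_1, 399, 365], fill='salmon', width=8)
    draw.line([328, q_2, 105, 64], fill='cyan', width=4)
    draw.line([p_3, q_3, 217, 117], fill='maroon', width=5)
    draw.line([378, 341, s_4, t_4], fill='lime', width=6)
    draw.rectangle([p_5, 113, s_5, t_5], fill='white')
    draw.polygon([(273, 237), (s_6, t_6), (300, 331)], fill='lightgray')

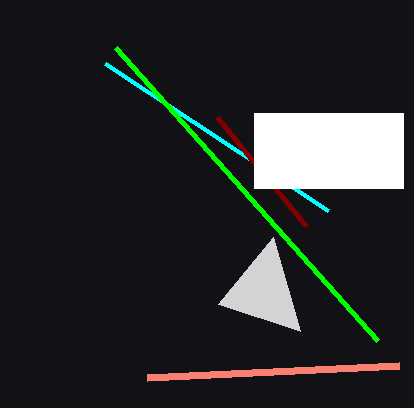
p_1 = 147; q_1 = 377; q_2 = 211; p_3 = 306; q_3 = 226; s_4 = 116; t_4 = 48; p_5 = 254; s_5 = 403; t_5 = 188; s_6 = 218; t_6 = 304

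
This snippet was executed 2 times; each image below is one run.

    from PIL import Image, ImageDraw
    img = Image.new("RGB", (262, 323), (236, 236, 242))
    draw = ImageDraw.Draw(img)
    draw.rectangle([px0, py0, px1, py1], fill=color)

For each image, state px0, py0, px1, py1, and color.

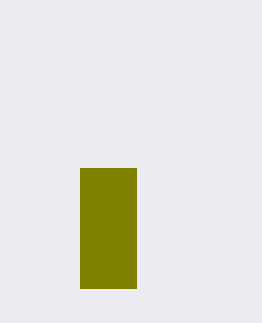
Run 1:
px0 = 80; py0 = 168; px1 = 136; py1 = 288; color = 'olive'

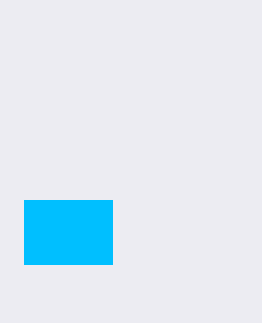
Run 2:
px0 = 24, py0 = 200, px1 = 112, py1 = 264, color = 'deepskyblue'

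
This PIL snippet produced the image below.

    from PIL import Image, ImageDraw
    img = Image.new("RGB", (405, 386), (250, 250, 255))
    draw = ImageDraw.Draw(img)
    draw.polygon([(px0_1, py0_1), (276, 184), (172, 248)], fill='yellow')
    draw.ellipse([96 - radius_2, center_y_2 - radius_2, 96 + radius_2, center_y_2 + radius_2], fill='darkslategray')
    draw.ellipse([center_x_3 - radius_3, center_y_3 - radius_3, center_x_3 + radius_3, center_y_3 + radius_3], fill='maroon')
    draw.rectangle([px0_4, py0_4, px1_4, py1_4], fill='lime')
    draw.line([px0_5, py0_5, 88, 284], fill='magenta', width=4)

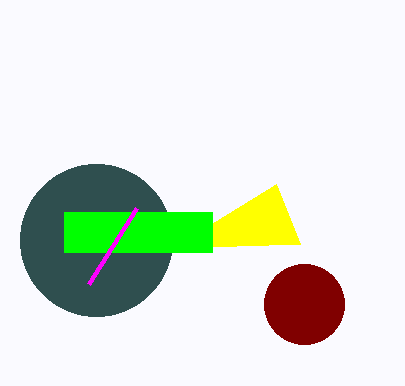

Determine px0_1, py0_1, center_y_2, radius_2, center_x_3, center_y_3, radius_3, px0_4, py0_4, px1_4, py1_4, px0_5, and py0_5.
px0_1 = 300
py0_1 = 244
center_y_2 = 240
radius_2 = 76
center_x_3 = 304
center_y_3 = 304
radius_3 = 40
px0_4 = 64
py0_4 = 212
px1_4 = 212
py1_4 = 252
px0_5 = 136
py0_5 = 208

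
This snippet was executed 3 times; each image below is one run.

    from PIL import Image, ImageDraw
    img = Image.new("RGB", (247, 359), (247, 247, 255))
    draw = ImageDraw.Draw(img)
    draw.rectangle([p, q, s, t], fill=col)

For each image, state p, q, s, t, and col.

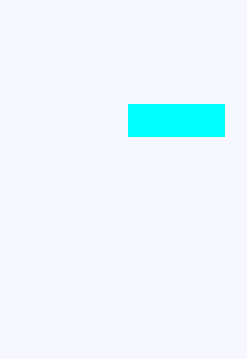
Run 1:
p = 128
q = 104
s = 224
t = 136
col = 'cyan'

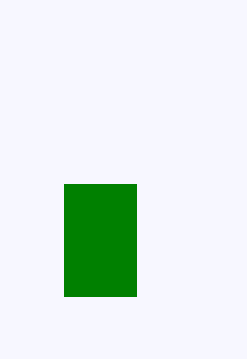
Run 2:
p = 64; q = 184; s = 136; t = 296; col = 'green'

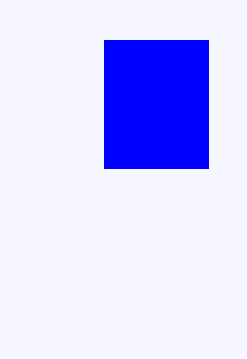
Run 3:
p = 104; q = 40; s = 208; t = 168; col = 'blue'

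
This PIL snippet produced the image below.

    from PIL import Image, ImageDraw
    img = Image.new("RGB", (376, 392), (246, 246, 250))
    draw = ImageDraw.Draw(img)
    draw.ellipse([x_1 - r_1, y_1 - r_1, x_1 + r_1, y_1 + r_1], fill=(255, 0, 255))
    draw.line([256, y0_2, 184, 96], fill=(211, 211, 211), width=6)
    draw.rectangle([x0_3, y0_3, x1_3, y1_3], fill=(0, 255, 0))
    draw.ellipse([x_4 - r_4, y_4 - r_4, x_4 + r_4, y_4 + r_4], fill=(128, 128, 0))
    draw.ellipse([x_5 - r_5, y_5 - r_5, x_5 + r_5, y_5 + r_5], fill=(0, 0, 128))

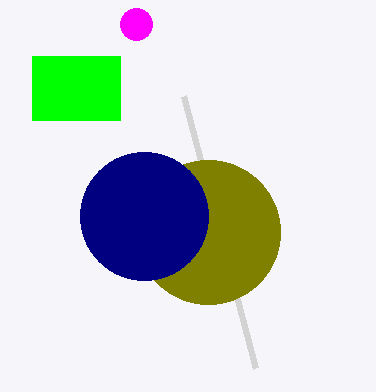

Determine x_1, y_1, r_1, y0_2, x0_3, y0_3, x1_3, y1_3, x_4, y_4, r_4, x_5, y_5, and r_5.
x_1 = 136
y_1 = 24
r_1 = 16
y0_2 = 368
x0_3 = 32
y0_3 = 56
x1_3 = 120
y1_3 = 120
x_4 = 208
y_4 = 232
r_4 = 72
x_5 = 144
y_5 = 216
r_5 = 64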